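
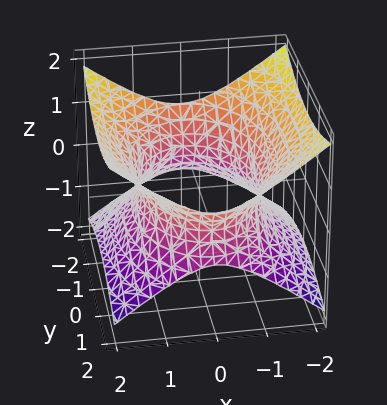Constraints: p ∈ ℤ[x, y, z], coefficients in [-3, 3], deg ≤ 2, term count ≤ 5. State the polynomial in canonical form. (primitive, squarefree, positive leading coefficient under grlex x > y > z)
(a) deg p = 2. An hourglass — one-sheet hyperboloid; a quadric.
(b) Symmetries: mirror symmetry x ↦ −x ⇒ only even powers of x; mirror symmetry z ↦ −z ⇒ only even powers of z; it's symmetric under y → −y, forcing even powers of y.
(c) From the axis intercepts and sections: the surface avoids every integer z-axis point in the box.
(d) Matching integer coefficients to the picture gives p.

2*x^2 + y^2 - 3*z^2 - 3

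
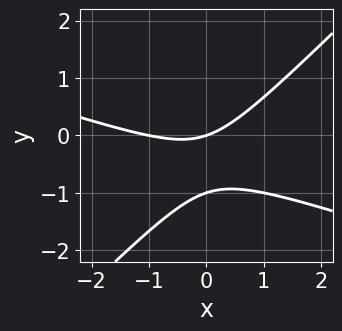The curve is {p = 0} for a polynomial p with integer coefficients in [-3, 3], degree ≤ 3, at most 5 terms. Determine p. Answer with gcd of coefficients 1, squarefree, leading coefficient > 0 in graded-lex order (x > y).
x^2 + 2*x*y - 3*y^2 + x - 3*y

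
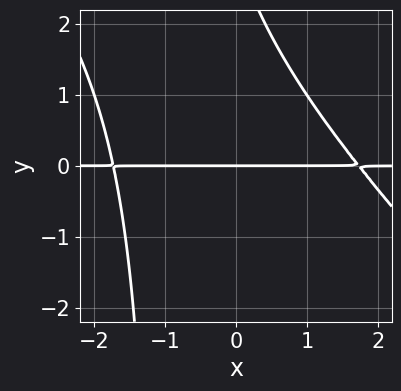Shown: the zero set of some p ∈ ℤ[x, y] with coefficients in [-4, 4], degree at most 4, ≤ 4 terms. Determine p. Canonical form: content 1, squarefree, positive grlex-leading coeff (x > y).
x^2*y + x*y^2 + y^2 - 3*y

The degree is 3 — the shape is more complex than any degree-2 curve.
Checking where it meets the axes: it meets the y-axis at y = 0 (among the integer gridlines); the visible x-axis segment lies entirely on the curve.
Fitting integer coefficients to these (and the overall shape) gives p.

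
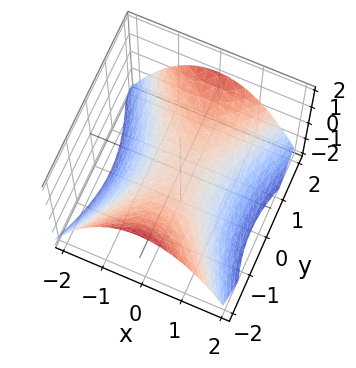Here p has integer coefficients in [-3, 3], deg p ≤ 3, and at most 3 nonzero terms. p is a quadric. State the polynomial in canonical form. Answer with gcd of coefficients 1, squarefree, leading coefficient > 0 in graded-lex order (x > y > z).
First, the degree is 2 — a hyperbolic paraboloid; a quadric.
Next, symmetries: it's symmetric under y → −y, forcing even powers of y; mirror symmetry x ↦ −x ⇒ only even powers of x.
Then, against the integer gridlines: it meets the x-axis at x = 0 (among the integer gridlines); it crosses the z-axis at the gridline z = 0.
Finally, putting this together gives p.

2*x^2 - y^2 + 3*z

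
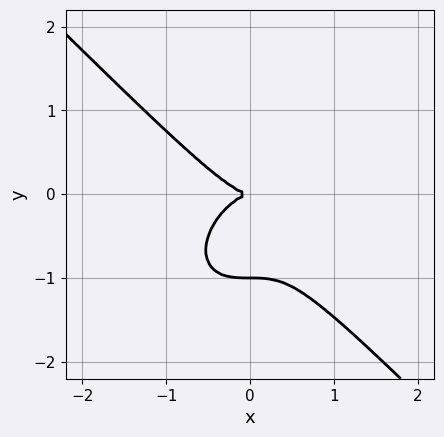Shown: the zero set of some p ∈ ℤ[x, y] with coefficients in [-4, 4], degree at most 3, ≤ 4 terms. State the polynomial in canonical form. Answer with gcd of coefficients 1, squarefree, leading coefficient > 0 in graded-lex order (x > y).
(a) The degree is 3 — the shape is more complex than any degree-2 curve.
(b) Observable constraints: the y-axis gridline crossings are at y ∈ {-1, 0}; it meets the x-axis at x = 0 (among the integer gridlines).
(c) These observations pin down the coefficients.

x^3 + y^3 + y^2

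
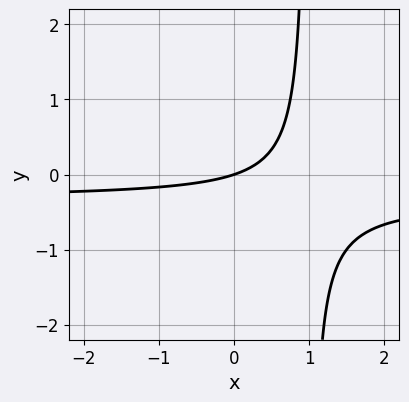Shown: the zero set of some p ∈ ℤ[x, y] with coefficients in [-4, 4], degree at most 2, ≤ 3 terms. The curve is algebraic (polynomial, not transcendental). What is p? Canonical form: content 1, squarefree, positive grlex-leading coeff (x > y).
3*x*y + x - 3*y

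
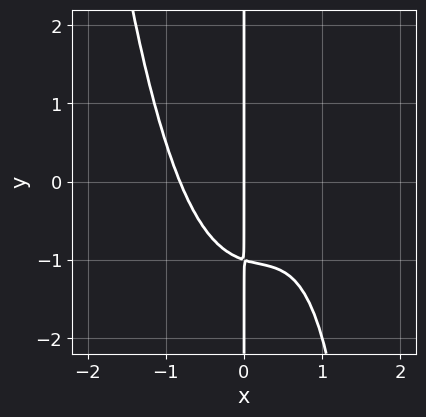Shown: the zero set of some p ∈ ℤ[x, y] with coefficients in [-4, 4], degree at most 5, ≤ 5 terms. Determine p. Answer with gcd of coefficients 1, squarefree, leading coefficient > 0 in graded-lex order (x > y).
3*x^4 - 2*x^3 - x^2*y + 3*x*y + 3*x

1. deg p = 4. No degree-3 curve has this shape.
2. Observable constraints: one x-axis crossing is at x = 0; the visible y-axis segment lies entirely on the curve.
3. Assembling these constraints gives the stated polynomial.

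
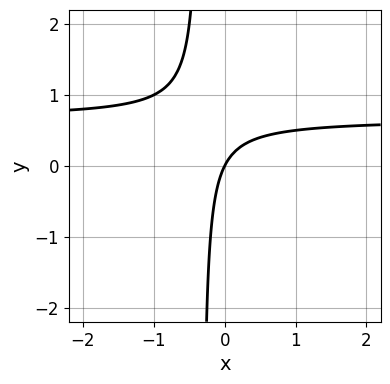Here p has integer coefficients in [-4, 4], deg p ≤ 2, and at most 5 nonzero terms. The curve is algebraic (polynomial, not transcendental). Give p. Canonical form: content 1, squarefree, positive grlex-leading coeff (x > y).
The degree is 2 — a generic line meets the curve in up to 2 points.
Against the integer gridlines: it meets the y-axis at y = 0 (among the integer gridlines); one x-axis crossing is at x = 0.
The integer polynomial consistent with all of this is the stated p.

3*x*y - 2*x + y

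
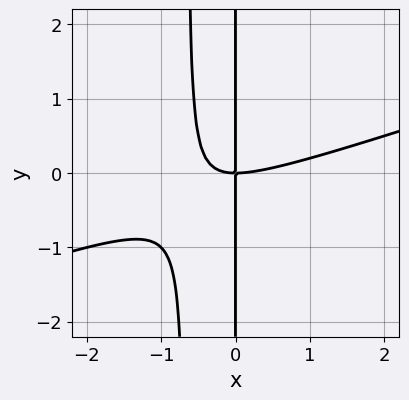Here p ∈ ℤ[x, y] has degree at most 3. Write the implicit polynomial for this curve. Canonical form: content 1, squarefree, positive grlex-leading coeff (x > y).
x^3 - 3*x^2*y - 2*x*y

deg p = 3. No degree-2 curve has this shape.
From the visible intercepts: the visible y-axis segment lies entirely on the curve; one x-axis crossing is at x = 0.
The integer polynomial consistent with all of this is the stated p.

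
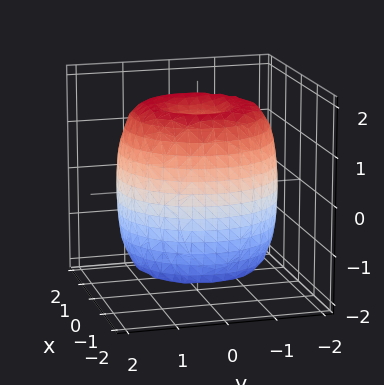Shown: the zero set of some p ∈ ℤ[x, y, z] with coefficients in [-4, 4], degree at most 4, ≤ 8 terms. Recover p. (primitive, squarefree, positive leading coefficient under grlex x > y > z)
First, deg p = 4.
Next, symmetry: the z-axis is an axis of rotation, so x and y enter only as x² + y².
Then, against the integer gridlines: a circular section at z = 1 has radius between 1 and 2.
Finally, together with the visible shape, these determine p as stated.

x^4 + 2*x^2*y^2 + y^4 - 2*x^2 - 2*y^2 + z^2 - 2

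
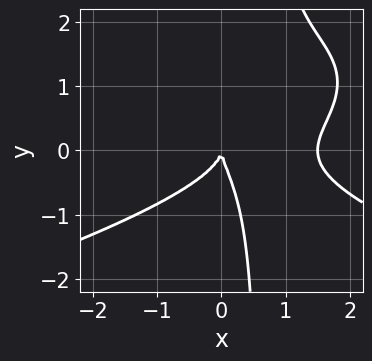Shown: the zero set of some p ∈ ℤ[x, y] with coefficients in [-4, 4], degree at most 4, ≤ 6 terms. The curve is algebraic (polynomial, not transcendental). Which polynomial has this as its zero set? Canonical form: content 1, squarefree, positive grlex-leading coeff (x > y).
First, degree: the shape is more complex than any degree-3 curve, so deg p = 4.
Then, checking where it meets the axes: it meets the y-axis at y = 0 (among the integer gridlines); it crosses the x-axis at the gridline x = 0.
Finally, assembling these constraints gives the stated polynomial.

3*x*y^3 + 2*x^3 - 3*x*y^2 - 2*y^3 - 3*x^2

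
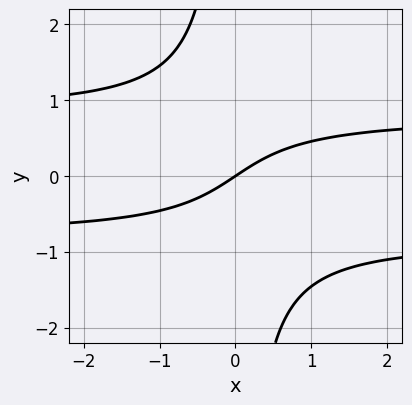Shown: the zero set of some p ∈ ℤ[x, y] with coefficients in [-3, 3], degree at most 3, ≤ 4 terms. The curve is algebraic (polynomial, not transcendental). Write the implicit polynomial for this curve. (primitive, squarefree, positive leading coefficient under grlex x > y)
3*x*y^2 - 2*x + 3*y

1. Degree: the shape is more complex than any degree-2 curve, so deg p = 3.
2. From the visible intercepts: it crosses the y-axis at the gridline y = 0; one x-axis crossing is at x = 0.
3. The integer polynomial consistent with all of this is the stated p.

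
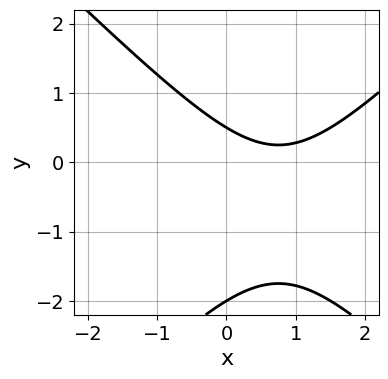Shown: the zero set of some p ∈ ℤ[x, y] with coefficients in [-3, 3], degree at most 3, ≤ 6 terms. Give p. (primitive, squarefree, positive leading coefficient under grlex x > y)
Degree: no degree-1 curve has this shape, so deg p = 2.
Checking where it meets the axes: no x-intercept at any integer in the box; it meets the y-axis at y = -2 (among the integer gridlines).
Assembling these constraints gives the stated polynomial.

2*x^2 - 2*y^2 - 3*x - 3*y + 2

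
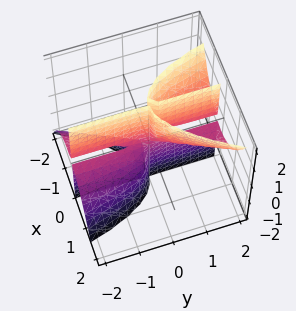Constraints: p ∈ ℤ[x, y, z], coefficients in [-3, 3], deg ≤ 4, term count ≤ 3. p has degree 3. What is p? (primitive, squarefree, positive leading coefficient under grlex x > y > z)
The picture has 2 separate pieces. Treating them together as one polynomial.
Degree: no degree-2 surface has this shape, so deg p = 3.
From the visible intercepts: it meets the x-axis at x = 0 (among the integer gridlines); the visible z-axis segment lies entirely on the surface; the visible y-axis segment lies entirely on the surface.
Assembling these constraints gives the stated polynomial.

3*x^3 - x^2*y - 2*x*y*z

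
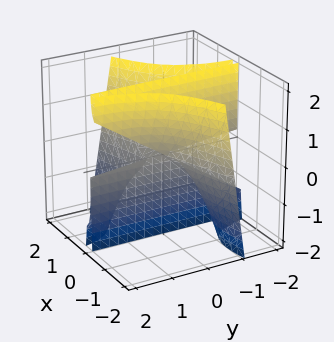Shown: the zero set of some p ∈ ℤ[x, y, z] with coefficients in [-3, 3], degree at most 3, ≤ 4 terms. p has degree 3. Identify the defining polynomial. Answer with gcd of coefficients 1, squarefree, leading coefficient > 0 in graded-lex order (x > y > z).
(a) The degree is 3 — a generic line meets the surface in up to 3 points.
(b) Observable constraints: it meets the x-axis at x = 0 (among the integer gridlines); the visible z-axis segment lies entirely on the surface; every point of the y-axis in the box is on the surface.
(c) These observations pin down the coefficients.

x^3 - 3*x^2*y - x*z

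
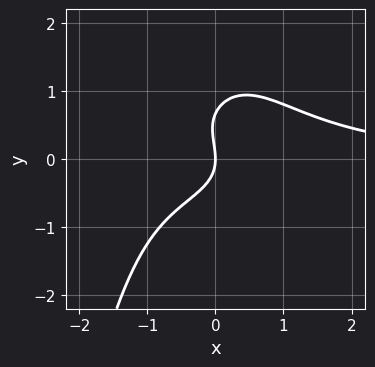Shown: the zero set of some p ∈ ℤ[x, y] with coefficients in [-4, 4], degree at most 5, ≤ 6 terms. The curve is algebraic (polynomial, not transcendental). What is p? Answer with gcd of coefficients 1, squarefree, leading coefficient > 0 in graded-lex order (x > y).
x^3*y + 3*x^2*y^2 + 3*y^3 - 2*y^2 - 3*x

First, the degree is 4 — a generic line meets the curve in up to 4 points.
Then, checking where it meets the axes: it crosses the y-axis at the gridline y = 0; it meets the x-axis at x = 0 (among the integer gridlines).
Finally, assembling these constraints gives the stated polynomial.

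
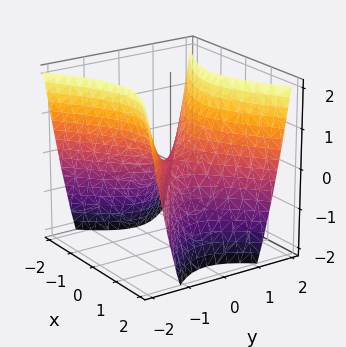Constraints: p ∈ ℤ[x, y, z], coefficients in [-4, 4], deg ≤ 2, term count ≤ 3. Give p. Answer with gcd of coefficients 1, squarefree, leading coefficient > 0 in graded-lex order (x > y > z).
2*x^2 - 3*y^2 + 2*z

First, the degree is 2 — a saddle surface; a quadric.
Next, symmetries: mirror symmetry x ↦ −x ⇒ only even powers of x; it's symmetric under y → −y, forcing even powers of y.
Next, checking where it meets the axes: it crosses the y-axis at the gridline y = 0; one x-axis crossing is at x = 0.
Finally, these observations pin down the coefficients.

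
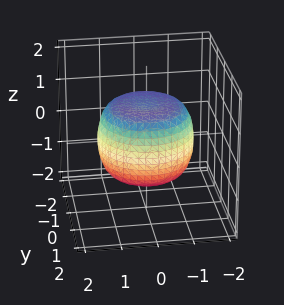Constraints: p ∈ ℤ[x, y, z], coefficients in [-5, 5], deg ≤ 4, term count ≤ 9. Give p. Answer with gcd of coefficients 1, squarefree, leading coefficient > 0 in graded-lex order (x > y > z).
2*x^4 + 4*x^2*y^2 + 2*y^4 - 2*x^2 - 2*y^2 + 3*z^2 - 3

First, degree: the shape is more complex than any degree-3 surface, so deg p = 4.
Next, symmetries: rotational symmetry about the z-axis ⇒ p depends on x, y only through x² + y².
Next, from the axis intercepts and sections: a circular section at z = 1 has radius exactly 1; the z-axis gridline crossings are at z ∈ {-1, 1}.
Finally, fitting integer coefficients to these (and the overall shape) gives p.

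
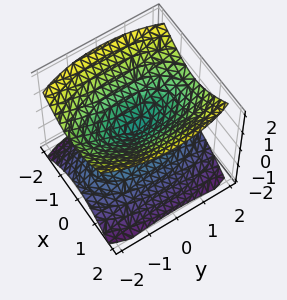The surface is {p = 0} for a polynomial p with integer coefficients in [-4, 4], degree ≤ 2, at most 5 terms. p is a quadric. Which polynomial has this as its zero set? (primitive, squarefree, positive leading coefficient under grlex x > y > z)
3*x^2 + y^2 - 3*z^2

1. I count 2 distinct pieces.
2. The degree is 2 — a double cone through the origin; a quadric.
3. Symmetries: the z ↦ −z reflection is a symmetry, so z appears only in even powers; the x ↦ −x reflection is a symmetry, so x appears only in even powers; the y ↦ −y reflection is a symmetry, so y appears only in even powers.
4. Observable constraints: it crosses the z-axis at the gridline z = 0; it crosses the x-axis at the gridline x = 0; it meets the y-axis at y = 0 (among the integer gridlines).
5. Solving for integer coefficients yields p as stated.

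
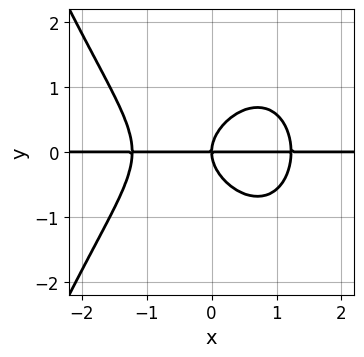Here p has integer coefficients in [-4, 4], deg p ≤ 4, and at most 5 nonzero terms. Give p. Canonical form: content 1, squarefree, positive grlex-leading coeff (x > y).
1. Degree: the shape is more complex than any degree-3 curve, so deg p = 4.
2. From the visible intercepts: every point of the x-axis in the box is on the curve; one y-axis crossing is at y = 0.
3. The integer polynomial consistent with all of this is the stated p.

2*x^3*y + 3*y^3 - 3*x*y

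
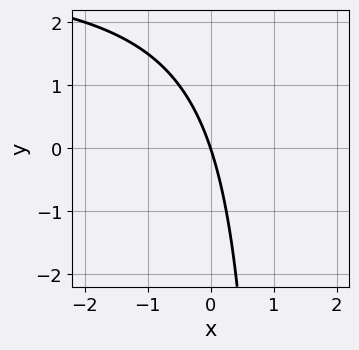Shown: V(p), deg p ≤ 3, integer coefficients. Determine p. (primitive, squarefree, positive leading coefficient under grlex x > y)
x*y - 3*x - y

(a) deg p = 2. The shape is more complex than any degree-1 curve.
(b) Reading off the gridlines: it meets the x-axis at x = 0 (among the integer gridlines); it crosses the y-axis at the gridline y = 0.
(c) Solving for integer coefficients yields p as stated.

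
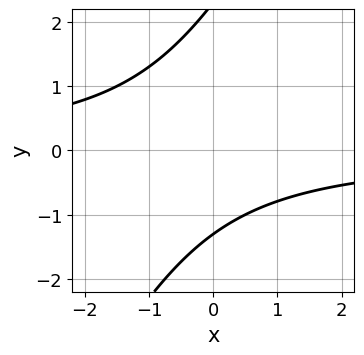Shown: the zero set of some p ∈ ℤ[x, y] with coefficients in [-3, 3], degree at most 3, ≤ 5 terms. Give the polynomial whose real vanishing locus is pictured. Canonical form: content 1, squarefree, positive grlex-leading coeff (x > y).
(a) The degree is 2 — no degree-1 curve has this shape.
(b) Reading off the gridlines: it misses every integer gridline on the x-axis.
(c) These observations pin down the coefficients.

2*x*y - y^2 + y + 3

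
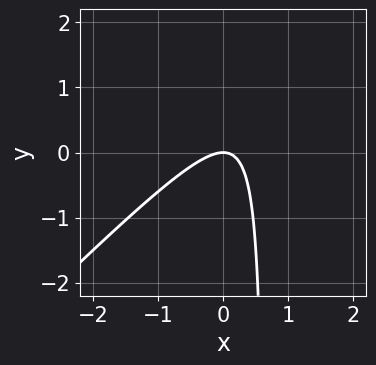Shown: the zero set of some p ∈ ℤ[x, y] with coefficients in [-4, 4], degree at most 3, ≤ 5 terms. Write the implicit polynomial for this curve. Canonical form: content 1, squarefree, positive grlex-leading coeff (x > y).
1. Degree: the shape is more complex than any degree-1 curve, so deg p = 2.
2. Against the integer gridlines: it crosses the y-axis at the gridline y = 0; it crosses the x-axis at the gridline x = 0.
3. These observations pin down the coefficients.

3*x^2 - 3*x*y + 2*y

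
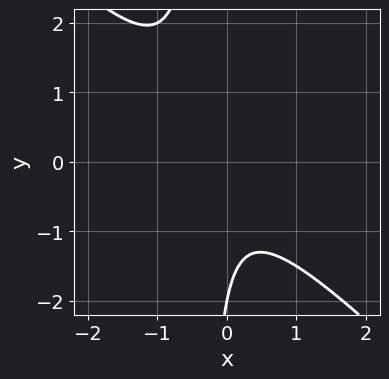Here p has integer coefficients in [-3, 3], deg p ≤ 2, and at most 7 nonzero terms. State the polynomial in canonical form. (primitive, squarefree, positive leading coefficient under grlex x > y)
First, degree: the shape is more complex than any degree-1 curve, so deg p = 2.
Next, from the axis intercepts and sections: no x-intercept at any integer in the box; it crosses the y-axis at the gridline y = -2.
Finally, assembling these constraints gives the stated polynomial.

3*x^2 + 3*x*y + x + y + 2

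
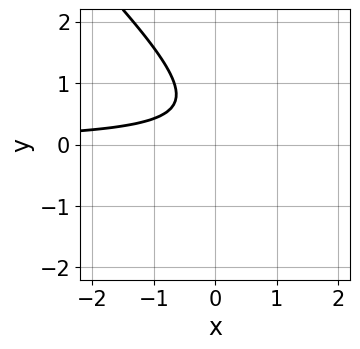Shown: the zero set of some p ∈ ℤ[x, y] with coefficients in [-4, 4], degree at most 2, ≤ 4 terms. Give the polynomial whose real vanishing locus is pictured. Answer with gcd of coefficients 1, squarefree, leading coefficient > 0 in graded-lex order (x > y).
3*x*y + 3*y^2 - 3*y + 2

First, degree: a generic line meets the curve in up to 2 points, so deg p = 2.
Then, from the axis intercepts and sections: the curve avoids every integer y-axis point in the box; no x-intercept at any integer in the box.
Finally, the integer polynomial consistent with all of this is the stated p.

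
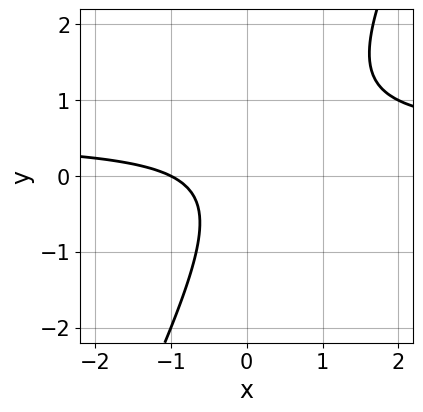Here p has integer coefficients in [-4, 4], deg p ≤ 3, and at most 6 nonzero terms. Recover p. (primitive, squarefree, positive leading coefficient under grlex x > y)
2*x*y - y^2 - x - 1

1. The degree is 2 — no degree-1 curve has this shape.
2. Reading off the gridlines: the curve avoids every integer y-axis point in the box; it crosses the x-axis at the gridline x = -1.
3. The integer polynomial consistent with all of this is the stated p.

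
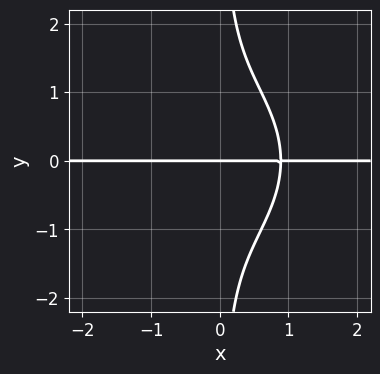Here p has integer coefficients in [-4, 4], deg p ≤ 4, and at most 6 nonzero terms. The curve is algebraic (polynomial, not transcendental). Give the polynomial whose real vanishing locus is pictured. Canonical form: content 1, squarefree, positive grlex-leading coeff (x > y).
2*x^3*y + 3*x*y^3 + 2*x^2*y - 3*y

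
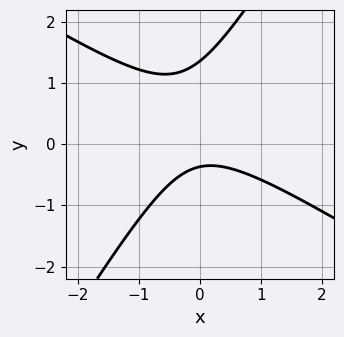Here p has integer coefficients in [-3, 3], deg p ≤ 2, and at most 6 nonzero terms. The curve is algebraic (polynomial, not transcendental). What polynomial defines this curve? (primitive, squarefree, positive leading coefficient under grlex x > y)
2*x^2 + 2*x*y - 2*y^2 + 2*y + 1

(a) Degree: no degree-1 curve has this shape, so deg p = 2.
(b) Reading off the gridlines: it misses every integer gridline on the x-axis.
(c) Together with the visible shape, these determine p as stated.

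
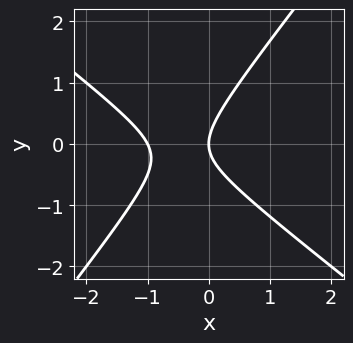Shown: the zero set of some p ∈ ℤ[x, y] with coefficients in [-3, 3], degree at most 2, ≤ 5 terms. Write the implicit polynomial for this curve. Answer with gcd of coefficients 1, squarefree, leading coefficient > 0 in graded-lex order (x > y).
2*x^2 + x*y - 2*y^2 + 2*x

First, deg p = 2. A generic line meets the curve in up to 2 points.
Then, observable constraints: it meets the y-axis at y = 0 (among the integer gridlines); among the integer gridlines, it crosses the x-axis at x ∈ {-1, 0}.
Finally, matching integer coefficients to the picture gives p.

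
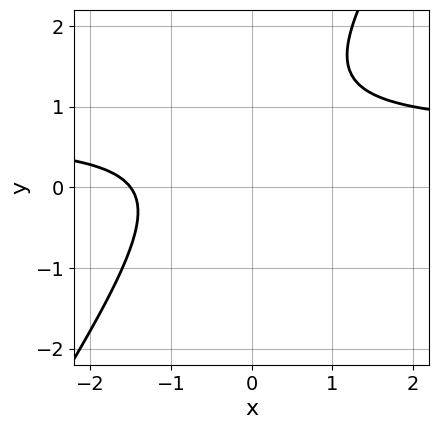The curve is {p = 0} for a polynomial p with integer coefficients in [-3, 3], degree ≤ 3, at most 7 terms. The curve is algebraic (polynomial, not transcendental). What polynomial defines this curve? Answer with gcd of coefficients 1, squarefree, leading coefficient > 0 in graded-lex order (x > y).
The degree is 2 — the shape is more complex than any degree-1 curve.
Observable constraints: no y-intercept at any integer in the box.
Together with the visible shape, these determine p as stated.

3*x*y - 2*y^2 - 2*x + 3*y - 3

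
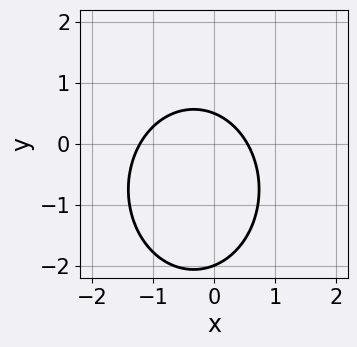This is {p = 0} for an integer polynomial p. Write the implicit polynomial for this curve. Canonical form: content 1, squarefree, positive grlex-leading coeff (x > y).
First, degree: a generic line meets the curve in up to 2 points, so deg p = 2.
Then, reading off the gridlines: one y-axis crossing is at y = -2.
Finally, assembling these constraints gives the stated polynomial.

3*x^2 + 2*y^2 + 2*x + 3*y - 2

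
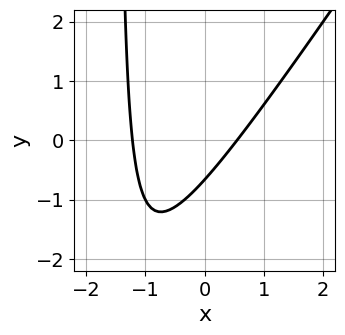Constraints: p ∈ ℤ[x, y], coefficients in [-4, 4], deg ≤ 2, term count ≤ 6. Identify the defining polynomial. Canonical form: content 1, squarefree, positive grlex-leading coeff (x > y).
First, degree: no degree-1 curve has this shape, so deg p = 2.
Finally, putting this together gives p.

3*x^2 - 2*x*y + 2*x - 3*y - 2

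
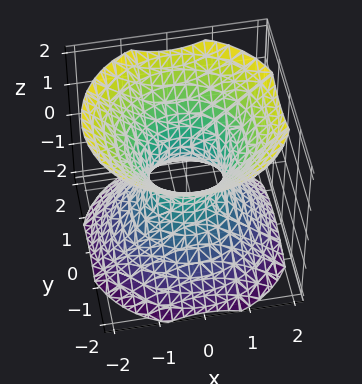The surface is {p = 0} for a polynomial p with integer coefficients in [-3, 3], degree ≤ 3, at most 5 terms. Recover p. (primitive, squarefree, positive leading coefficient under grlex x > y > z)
1. Degree: an hourglass — one-sheet hyperboloid; a quadric, so deg p = 2.
2. Symmetries: rotational symmetry about the z-axis ⇒ p depends on x, y only through x² + y²; the z ↦ −z reflection is a symmetry, so z appears only in even powers.
3. From the visible intercepts: a circular section at z = -1 has radius between 1 and 2; the surface avoids every integer z-axis point in the box.
4. Assembling these constraints gives the stated polynomial.

3*x^2 + 3*y^2 - 3*z^2 - 2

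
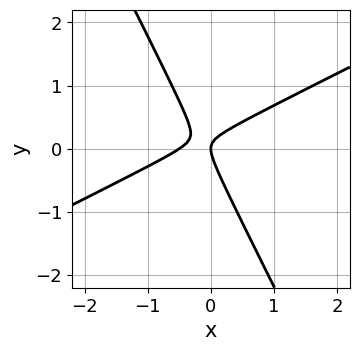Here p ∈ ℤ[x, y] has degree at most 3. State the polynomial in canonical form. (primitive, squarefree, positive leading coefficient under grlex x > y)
2*x^2 - 3*x*y - 2*y^2 + x

1. deg p = 2. A generic line meets the curve in up to 2 points.
2. From the visible intercepts: it meets the x-axis at x = 0 (among the integer gridlines); it meets the y-axis at y = 0 (among the integer gridlines).
3. These observations pin down the coefficients.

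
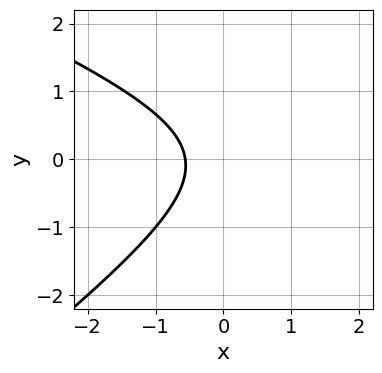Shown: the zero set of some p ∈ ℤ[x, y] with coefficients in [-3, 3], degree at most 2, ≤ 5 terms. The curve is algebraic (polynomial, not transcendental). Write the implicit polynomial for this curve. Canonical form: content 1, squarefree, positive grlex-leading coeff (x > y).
1. deg p = 2. The shape is more complex than any degree-1 curve.
2. From the visible intercepts: no y-intercept at any integer in the box.
3. Assembling these constraints gives the stated polynomial.

x^2 + x*y - 3*y^2 - 3*x - 2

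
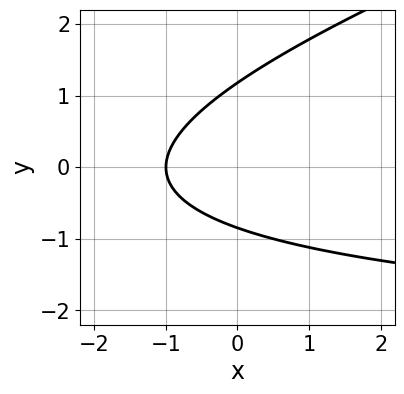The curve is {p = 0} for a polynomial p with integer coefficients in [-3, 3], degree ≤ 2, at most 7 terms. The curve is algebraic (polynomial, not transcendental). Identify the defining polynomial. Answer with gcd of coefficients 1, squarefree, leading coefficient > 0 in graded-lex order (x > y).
(a) The degree is 2 — no degree-1 curve has this shape.
(b) From the axis intercepts and sections: it crosses the x-axis at the gridline x = -1.
(c) These observations pin down the coefficients.

x*y - 3*y^2 + 3*x + y + 3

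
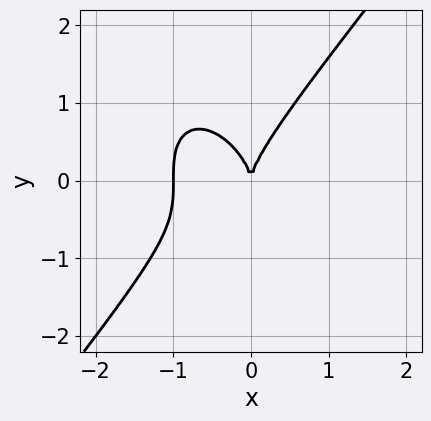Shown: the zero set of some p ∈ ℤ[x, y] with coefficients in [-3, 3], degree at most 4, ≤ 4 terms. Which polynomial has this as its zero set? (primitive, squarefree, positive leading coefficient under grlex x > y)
Degree: the shape is more complex than any degree-2 curve, so deg p = 3.
Observable constraints: it crosses the y-axis at the gridline y = 0; the x-axis gridline crossings are at x ∈ {-1, 0}.
Putting this together gives p.

2*x^3 - y^3 + 2*x^2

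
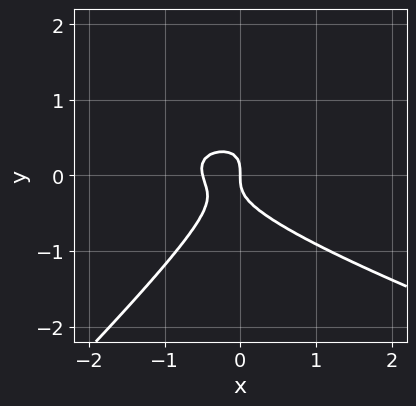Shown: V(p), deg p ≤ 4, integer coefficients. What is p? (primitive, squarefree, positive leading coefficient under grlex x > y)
(a) The degree is 3 — no degree-2 curve has this shape.
(b) Against the integer gridlines: one y-axis crossing is at y = 0; it crosses the x-axis at the gridline x = 0.
(c) These observations pin down the coefficients.

x^2*y + 2*x*y^2 - 3*y^3 - 2*x^2 - x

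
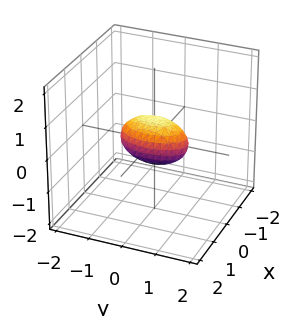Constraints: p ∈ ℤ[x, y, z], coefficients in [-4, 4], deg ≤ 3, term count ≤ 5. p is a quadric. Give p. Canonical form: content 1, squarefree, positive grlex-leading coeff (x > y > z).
Degree: bounded and convex; a quadric, so deg p = 2.
Symmetries: it's symmetric under z → −z, forcing even powers of z; it's symmetric under y → −y, forcing even powers of y; it's symmetric under x → −x, forcing even powers of x.
From the visible intercepts: among the integer gridlines, it crosses the y-axis at y ∈ {-1, 1}.
Solving for integer coefficients yields p as stated.

3*x^2 + y^2 + 2*z^2 - 1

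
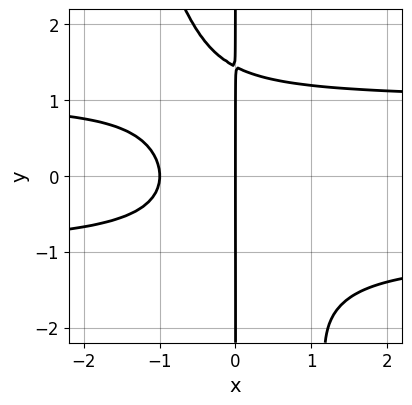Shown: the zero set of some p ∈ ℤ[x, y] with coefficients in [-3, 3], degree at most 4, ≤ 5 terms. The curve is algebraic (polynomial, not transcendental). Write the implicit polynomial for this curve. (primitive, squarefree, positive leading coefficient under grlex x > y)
(a) Degree: no degree-3 curve has this shape, so deg p = 4.
(b) Against the integer gridlines: the x-axis gridline crossings are at x ∈ {-1, 0}; every point of the y-axis in the box is on the curve.
(c) Matching integer coefficients to the picture gives p.

3*x^2*y^2 + x*y^3 - 3*x^2 - 3*x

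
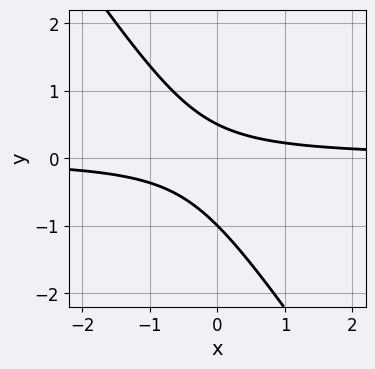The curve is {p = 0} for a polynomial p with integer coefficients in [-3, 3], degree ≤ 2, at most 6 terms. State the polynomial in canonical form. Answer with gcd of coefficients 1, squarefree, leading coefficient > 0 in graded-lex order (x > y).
deg p = 2. The shape is more complex than any degree-1 curve.
Observable constraints: the curve avoids every integer x-axis point in the box; it meets the y-axis at y = -1 (among the integer gridlines).
Fitting integer coefficients to these (and the overall shape) gives p.

3*x*y + 2*y^2 + y - 1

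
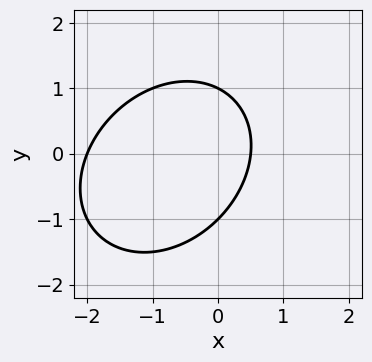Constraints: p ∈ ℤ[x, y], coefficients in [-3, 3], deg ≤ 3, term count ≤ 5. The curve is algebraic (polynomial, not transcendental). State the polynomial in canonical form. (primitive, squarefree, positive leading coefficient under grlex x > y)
2*x^2 - x*y + 2*y^2 + 3*x - 2

First, deg p = 2. No degree-1 curve has this shape.
Next, observable constraints: the y-axis gridline crossings are at y ∈ {-1, 1}; it crosses the x-axis at the gridline x = -2.
Finally, the integer polynomial consistent with all of this is the stated p.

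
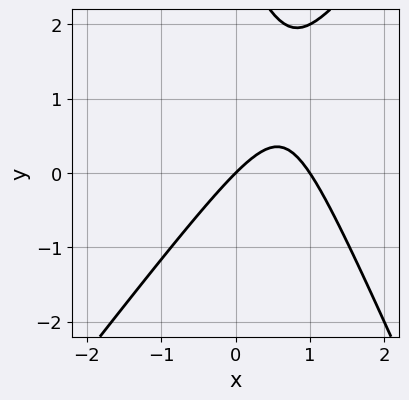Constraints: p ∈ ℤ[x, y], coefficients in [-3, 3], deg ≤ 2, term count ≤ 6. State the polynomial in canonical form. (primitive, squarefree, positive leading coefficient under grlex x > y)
3*x^2 - x*y - y^2 - 3*x + 3*y

Degree: no degree-1 curve has this shape, so deg p = 2.
Against the integer gridlines: among the integer gridlines, it crosses the x-axis at x ∈ {0, 1}; it meets the y-axis at y = 0 (among the integer gridlines).
Together with the visible shape, these determine p as stated.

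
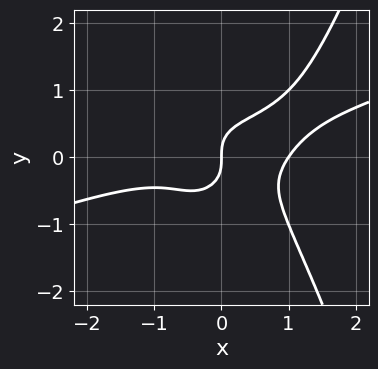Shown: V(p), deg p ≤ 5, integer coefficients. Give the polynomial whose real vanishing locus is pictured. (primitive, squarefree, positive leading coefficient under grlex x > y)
x^4 - 3*x^3*y + x^2*y + 2*y^3 - x

Degree: a generic line meets the curve in up to 4 points, so deg p = 4.
From the visible intercepts: one y-axis crossing is at y = 0; the x-axis gridline crossings are at x ∈ {0, 1}.
Putting this together gives p.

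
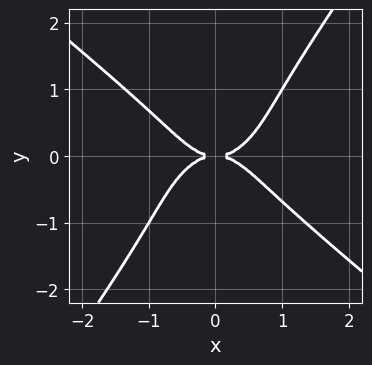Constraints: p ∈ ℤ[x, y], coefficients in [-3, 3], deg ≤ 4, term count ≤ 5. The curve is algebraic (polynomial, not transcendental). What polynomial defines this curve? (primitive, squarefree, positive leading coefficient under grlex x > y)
x^4 + x*y^3 - y^4 - y^2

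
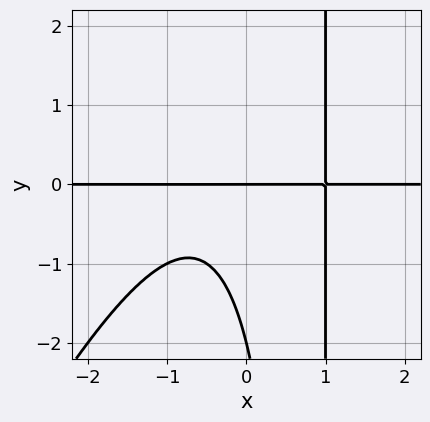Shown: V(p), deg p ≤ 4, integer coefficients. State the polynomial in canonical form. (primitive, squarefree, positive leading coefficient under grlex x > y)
1. deg p = 4. No degree-3 curve has this shape.
2. Against the integer gridlines: among the integer gridlines, it crosses the y-axis at y ∈ {-2, 0}; the visible x-axis segment lies entirely on the curve.
3. The integer polynomial consistent with all of this is the stated p.

2*x^3*y - x^2*y^2 + 2*x*y^2 - y^2 - 2*y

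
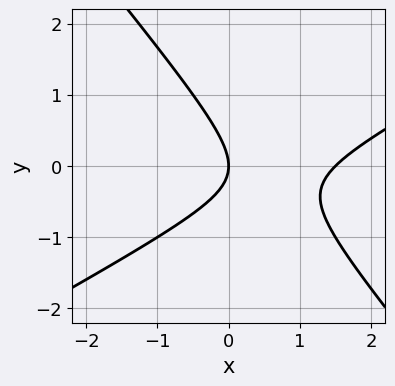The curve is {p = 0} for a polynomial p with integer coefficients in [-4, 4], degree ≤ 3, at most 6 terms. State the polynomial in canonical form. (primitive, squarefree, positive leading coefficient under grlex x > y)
2*x^2 - 2*x*y - 3*y^2 - 3*x

First, deg p = 2. A generic line meets the curve in up to 2 points.
Then, reading off the gridlines: it crosses the x-axis at the gridline x = 0; it crosses the y-axis at the gridline y = 0.
Finally, matching integer coefficients to the picture gives p.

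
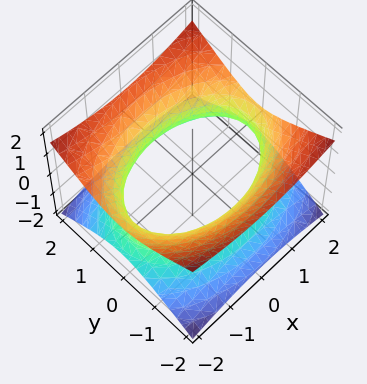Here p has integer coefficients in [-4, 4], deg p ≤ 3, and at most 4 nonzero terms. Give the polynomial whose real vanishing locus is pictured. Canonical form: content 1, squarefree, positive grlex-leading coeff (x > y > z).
(a) The degree is 2 — an hourglass — one-sheet hyperboloid; a quadric.
(b) Symmetries: the z ↦ −z reflection is a symmetry, so z appears only in even powers; mirror symmetry y ↦ −y ⇒ only even powers of y; mirror symmetry x ↦ −x ⇒ only even powers of x.
(c) Observable constraints: the surface avoids every integer z-axis point in the box.
(d) Solving for integer coefficients yields p as stated.

x^2 + 2*y^2 - 3*z^2 - 3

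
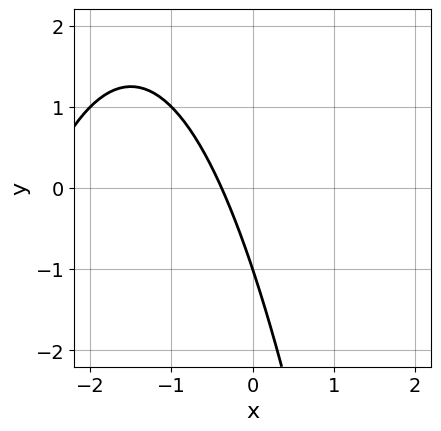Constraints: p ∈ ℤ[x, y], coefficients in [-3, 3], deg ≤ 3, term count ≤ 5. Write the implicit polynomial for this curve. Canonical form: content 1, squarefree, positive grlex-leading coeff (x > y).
x^2 + 3*x + y + 1

(a) Degree: no degree-1 curve has this shape, so deg p = 2.
(b) Observable constraints: it crosses the y-axis at the gridline y = -1.
(c) These observations pin down the coefficients.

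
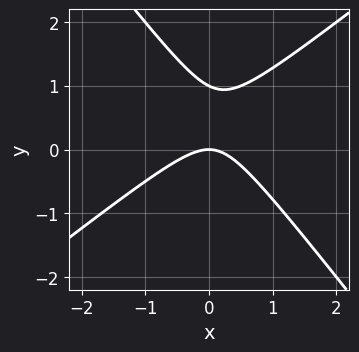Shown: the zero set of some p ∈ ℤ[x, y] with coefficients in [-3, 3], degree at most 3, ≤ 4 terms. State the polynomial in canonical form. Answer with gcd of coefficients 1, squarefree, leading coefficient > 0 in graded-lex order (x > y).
1. Degree: the shape is more complex than any degree-1 curve, so deg p = 2.
2. Against the integer gridlines: among the integer gridlines, it crosses the y-axis at y ∈ {0, 1}; one x-axis crossing is at x = 0.
3. The integer polynomial consistent with all of this is the stated p.

2*x^2 - x*y - 2*y^2 + 2*y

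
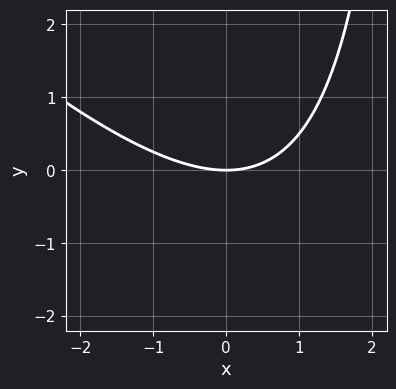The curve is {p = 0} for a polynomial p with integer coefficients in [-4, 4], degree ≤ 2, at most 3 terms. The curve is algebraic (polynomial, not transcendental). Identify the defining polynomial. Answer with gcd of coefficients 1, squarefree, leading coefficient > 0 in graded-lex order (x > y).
1. Degree: the shape is more complex than any degree-1 curve, so deg p = 2.
2. From the visible intercepts: it crosses the x-axis at the gridline x = 0; it crosses the y-axis at the gridline y = 0.
3. Matching integer coefficients to the picture gives p.

x^2 + x*y - 3*y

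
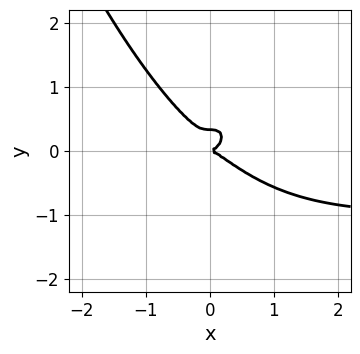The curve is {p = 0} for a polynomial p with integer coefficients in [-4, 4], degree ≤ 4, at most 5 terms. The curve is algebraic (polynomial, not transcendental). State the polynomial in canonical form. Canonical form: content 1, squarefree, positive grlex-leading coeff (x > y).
2*x^3*y + 2*x^3 + 3*y^3 - y^2

First, deg p = 4.
Then, checking where it meets the axes: one y-axis crossing is at y = 0; one x-axis crossing is at x = 0.
Finally, these observations pin down the coefficients.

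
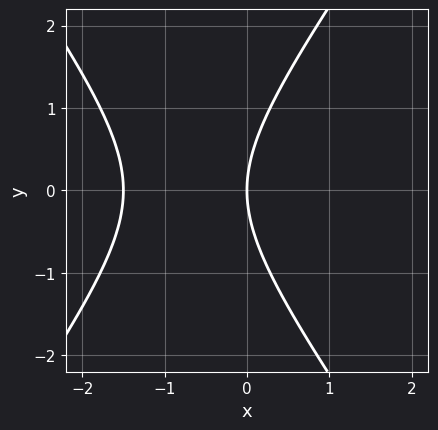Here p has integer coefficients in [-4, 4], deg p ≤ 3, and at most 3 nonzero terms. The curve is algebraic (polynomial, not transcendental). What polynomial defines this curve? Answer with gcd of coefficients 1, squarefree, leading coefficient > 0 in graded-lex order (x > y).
First, degree: no degree-1 curve has this shape, so deg p = 2.
Next, symmetries: it's symmetric under y → −y, forcing even powers of y.
Next, from the axis intercepts and sections: one x-axis crossing is at x = 0; it crosses the y-axis at the gridline y = 0.
Finally, together with the visible shape, these determine p as stated.

2*x^2 - y^2 + 3*x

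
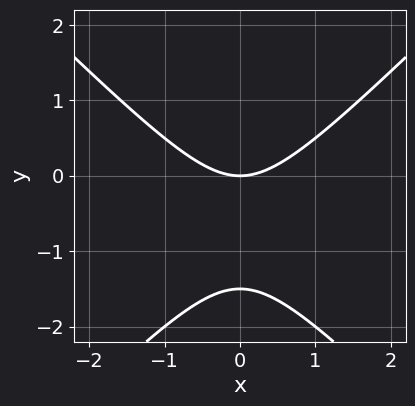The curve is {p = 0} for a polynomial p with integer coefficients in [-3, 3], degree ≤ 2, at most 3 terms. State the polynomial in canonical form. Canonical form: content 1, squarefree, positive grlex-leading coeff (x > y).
deg p = 2. No degree-1 curve has this shape.
Symmetries: mirror symmetry x ↦ −x ⇒ only even powers of x.
Against the integer gridlines: it crosses the y-axis at the gridline y = 0; it meets the x-axis at x = 0 (among the integer gridlines).
These observations pin down the coefficients.

2*x^2 - 2*y^2 - 3*y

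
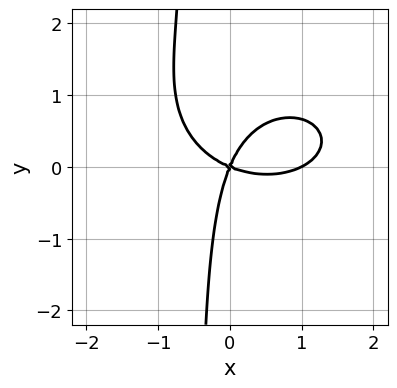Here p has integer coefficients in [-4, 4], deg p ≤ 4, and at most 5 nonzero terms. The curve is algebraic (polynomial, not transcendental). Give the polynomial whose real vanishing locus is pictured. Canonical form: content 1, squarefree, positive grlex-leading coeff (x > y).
x^3 + 2*x*y^2 - x^2 - 2*x*y + y^2

First, the degree is 3 — a generic line meets the curve in up to 3 points.
Then, checking where it meets the axes: it crosses the y-axis at the gridline y = 0; among the integer gridlines, it crosses the x-axis at x ∈ {0, 1}.
Finally, the integer polynomial consistent with all of this is the stated p.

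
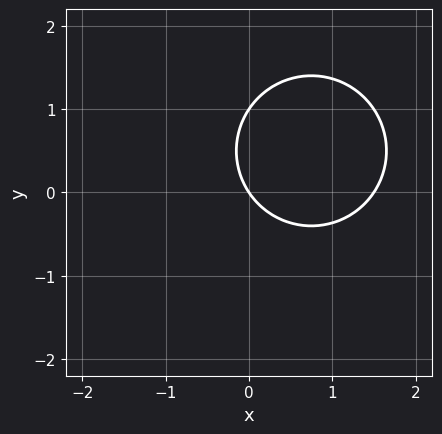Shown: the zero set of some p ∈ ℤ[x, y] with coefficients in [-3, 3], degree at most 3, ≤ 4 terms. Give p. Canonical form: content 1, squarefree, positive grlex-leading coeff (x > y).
2*x^2 + 2*y^2 - 3*x - 2*y

deg p = 2.
Observable constraints: one x-axis crossing is at x = 0; among the integer gridlines, it crosses the y-axis at y ∈ {0, 1}.
These observations pin down the coefficients.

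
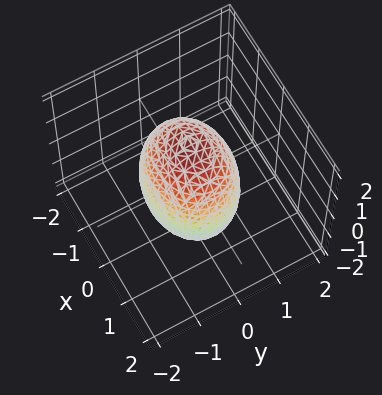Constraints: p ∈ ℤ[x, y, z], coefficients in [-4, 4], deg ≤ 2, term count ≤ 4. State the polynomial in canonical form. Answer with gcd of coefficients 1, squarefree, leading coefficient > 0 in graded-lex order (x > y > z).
2*x^2 + 3*y^2 + z^2 - 3

1. Degree: a closed, bounded, convex surface; a quadric, so deg p = 2.
2. Symmetries: mirror symmetry x ↦ −x ⇒ only even powers of x; mirror symmetry z ↦ −z ⇒ only even powers of z; it's symmetric under y → −y, forcing even powers of y.
3. From the visible intercepts: the y-axis gridline crossings are at y ∈ {-1, 1}.
4. Fitting integer coefficients to these (and the overall shape) gives p.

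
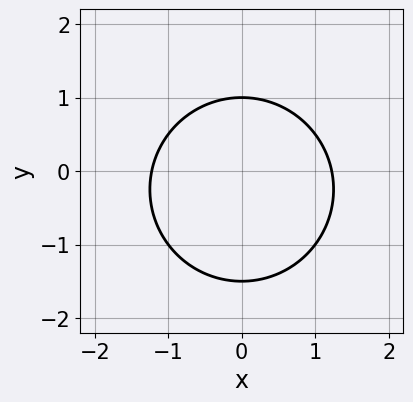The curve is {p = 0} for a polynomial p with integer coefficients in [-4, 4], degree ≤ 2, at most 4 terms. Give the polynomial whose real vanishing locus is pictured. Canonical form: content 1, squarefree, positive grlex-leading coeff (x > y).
1. Degree: the shape is more complex than any degree-1 curve, so deg p = 2.
2. Symmetries: mirror symmetry x ↦ −x ⇒ only even powers of x.
3. Observable constraints: it meets the y-axis at y = 1 (among the integer gridlines).
4. Solving for integer coefficients yields p as stated.

2*x^2 + 2*y^2 + y - 3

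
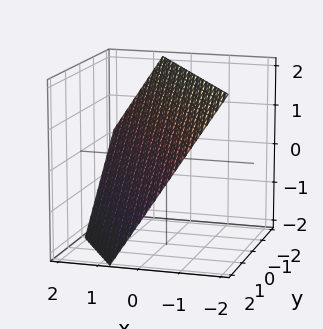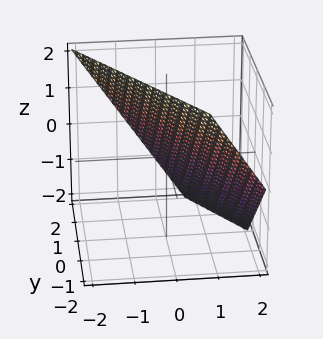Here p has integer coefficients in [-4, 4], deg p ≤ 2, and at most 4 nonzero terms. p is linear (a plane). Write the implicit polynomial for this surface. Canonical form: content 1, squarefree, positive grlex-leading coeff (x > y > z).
3*x + 2*y + 2*z - 2

First, deg p = 1. Every cross-section is a straight line — this is a plane.
Next, observable constraints: it crosses the z-axis at the gridline z = 1; it crosses the y-axis at the gridline y = 1.
Finally, matching integer coefficients to the picture gives p.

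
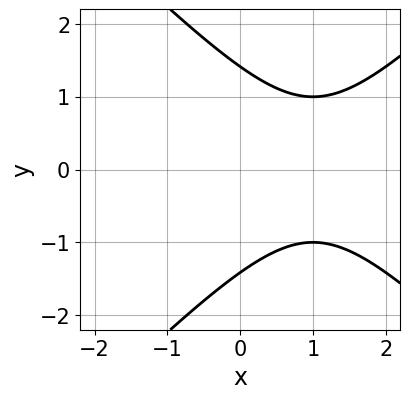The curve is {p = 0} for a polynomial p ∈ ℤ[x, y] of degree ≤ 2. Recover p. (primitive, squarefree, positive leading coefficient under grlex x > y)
x^2 - y^2 - 2*x + 2

1. Degree: no degree-1 curve has this shape, so deg p = 2.
2. Symmetries: it's symmetric under y → −y, forcing even powers of y.
3. From the axis intercepts and sections: no x-intercept at any integer in the box.
4. Solving for integer coefficients yields p as stated.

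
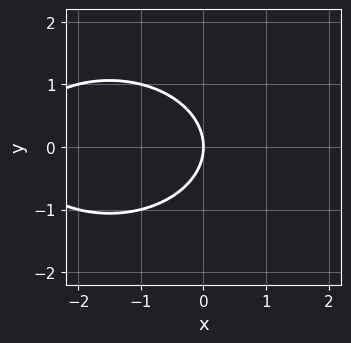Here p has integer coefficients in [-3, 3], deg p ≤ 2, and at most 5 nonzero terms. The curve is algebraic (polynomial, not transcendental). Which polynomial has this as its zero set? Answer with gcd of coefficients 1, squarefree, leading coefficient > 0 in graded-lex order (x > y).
x^2 + 2*y^2 + 3*x

(a) The degree is 2 — a generic line meets the curve in up to 2 points.
(b) Symmetries: mirror symmetry y ↦ −y ⇒ only even powers of y.
(c) Observable constraints: it crosses the x-axis at the gridline x = 0; it crosses the y-axis at the gridline y = 0.
(d) Putting this together gives p.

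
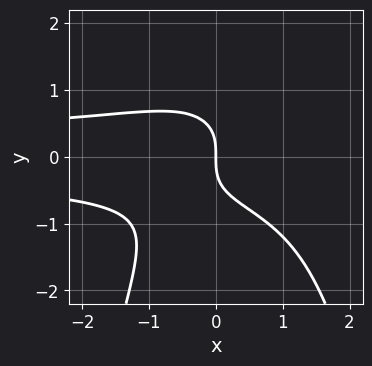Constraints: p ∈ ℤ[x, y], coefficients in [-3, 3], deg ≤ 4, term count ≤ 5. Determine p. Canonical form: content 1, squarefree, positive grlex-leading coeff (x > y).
First, degree: no degree-3 curve has this shape, so deg p = 4.
Next, against the integer gridlines: it meets the x-axis at x = 0 (among the integer gridlines); one y-axis crossing is at y = 0.
Finally, the integer polynomial consistent with all of this is the stated p.

2*x^2*y^2 - x*y^2 + 2*y^3 + 2*x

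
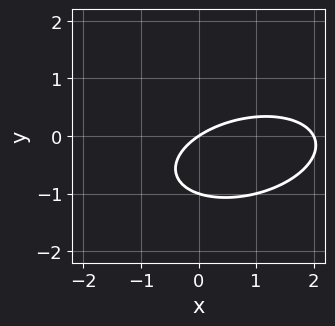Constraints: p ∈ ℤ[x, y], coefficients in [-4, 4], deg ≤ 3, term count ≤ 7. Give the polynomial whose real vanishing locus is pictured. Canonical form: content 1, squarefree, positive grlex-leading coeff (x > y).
x^2 - x*y + 3*y^2 - 2*x + 3*y

1. Degree: a generic line meets the curve in up to 2 points, so deg p = 2.
2. Observable constraints: the x-axis gridline crossings are at x ∈ {0, 2}; among the integer gridlines, it crosses the y-axis at y ∈ {-1, 0}.
3. Fitting integer coefficients to these (and the overall shape) gives p.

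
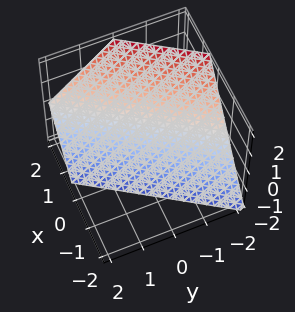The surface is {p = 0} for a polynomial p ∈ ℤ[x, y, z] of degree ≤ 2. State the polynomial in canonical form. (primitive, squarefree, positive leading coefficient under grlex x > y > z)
3*x - 2*y - 2*z - 2

(a) Degree: every cross-section is a straight line — this is a plane, so deg p = 1.
(b) Observable constraints: it meets the z-axis at z = -1 (among the integer gridlines); it crosses the y-axis at the gridline y = -1.
(c) These observations pin down the coefficients.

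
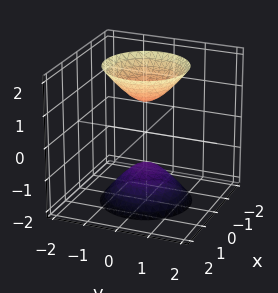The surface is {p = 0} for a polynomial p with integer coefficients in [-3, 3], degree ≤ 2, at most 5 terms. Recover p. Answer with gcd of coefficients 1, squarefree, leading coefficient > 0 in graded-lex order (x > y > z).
2*x^2 + 2*y^2 - z^2 + 1

I count 2 distinct pieces. They look like related sheets of one shape, so recover p as a whole.
The degree is 2 — two sheets facing apart; a quadric.
Symmetries: mirror symmetry z ↦ −z ⇒ only even powers of z; rotational symmetry about the z-axis ⇒ p depends on x, y only through x² + y².
From the visible intercepts: the z-axis gridline crossings are at z ∈ {-1, 1}; a circular section at z = -2 has radius between 1 and 2; no x-intercept at any integer in the box; no y-intercept at any integer in the box.
Solving for integer coefficients yields p as stated.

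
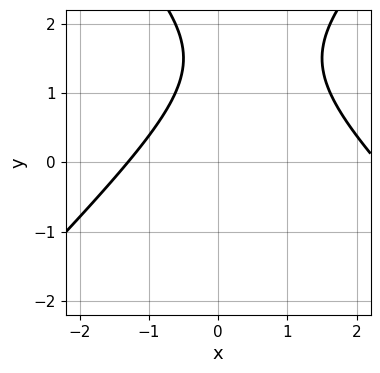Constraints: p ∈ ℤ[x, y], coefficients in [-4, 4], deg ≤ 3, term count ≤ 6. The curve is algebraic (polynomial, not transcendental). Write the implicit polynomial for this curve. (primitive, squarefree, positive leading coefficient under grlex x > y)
The degree is 2 — no degree-1 curve has this shape.
Observable constraints: it misses every integer gridline on the y-axis.
Matching integer coefficients to the picture gives p.

x^2 - y^2 - x + 3*y - 3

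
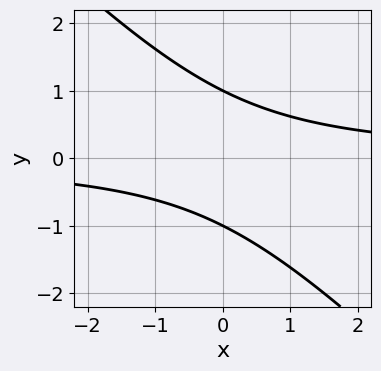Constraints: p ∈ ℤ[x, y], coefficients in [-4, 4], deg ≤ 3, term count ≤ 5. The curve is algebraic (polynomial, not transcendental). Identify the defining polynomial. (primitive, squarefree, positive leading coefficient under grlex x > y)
x*y + y^2 - 1

deg p = 2.
From the visible intercepts: among the integer gridlines, it crosses the y-axis at y ∈ {-1, 1}; it misses every integer gridline on the x-axis.
Solving for integer coefficients yields p as stated.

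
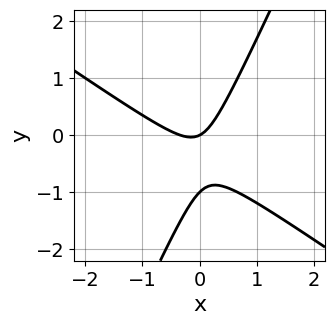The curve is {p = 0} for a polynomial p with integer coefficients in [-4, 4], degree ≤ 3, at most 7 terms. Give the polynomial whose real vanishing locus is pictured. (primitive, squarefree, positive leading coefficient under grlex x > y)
3*x^2 + 3*x*y - 2*y^2 + x - 2*y

(a) The degree is 2 — no degree-1 curve has this shape.
(b) Against the integer gridlines: one x-axis crossing is at x = 0; among the integer gridlines, it crosses the y-axis at y ∈ {-1, 0}.
(c) Putting this together gives p.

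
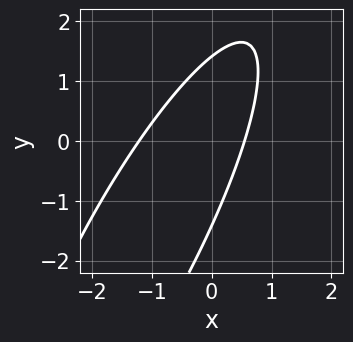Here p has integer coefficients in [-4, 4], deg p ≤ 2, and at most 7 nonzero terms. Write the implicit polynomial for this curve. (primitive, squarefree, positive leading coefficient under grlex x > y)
First, the degree is 2 — the shape is more complex than any degree-1 curve.
Finally, putting this together gives p.

3*x^2 - 3*x*y + y^2 + 2*x - 2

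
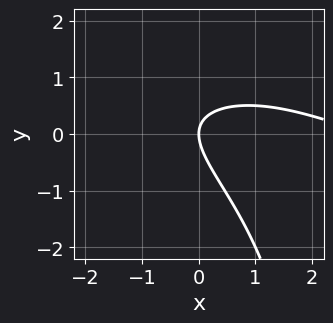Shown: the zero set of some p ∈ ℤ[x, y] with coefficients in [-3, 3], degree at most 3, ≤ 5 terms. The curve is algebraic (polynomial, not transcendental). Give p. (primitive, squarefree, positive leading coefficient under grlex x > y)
First, deg p = 3. No degree-2 curve has this shape.
Then, reading off the gridlines: one x-axis crossing is at x = 0; it crosses the y-axis at the gridline y = 0.
Finally, these observations pin down the coefficients.

x*y^2 - x^2 - 3*x*y - 3*y^2 + 3*x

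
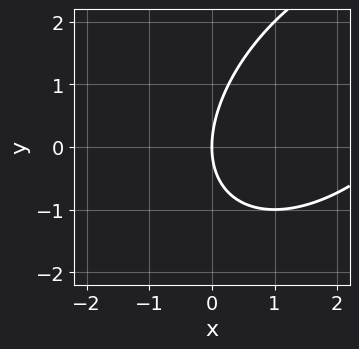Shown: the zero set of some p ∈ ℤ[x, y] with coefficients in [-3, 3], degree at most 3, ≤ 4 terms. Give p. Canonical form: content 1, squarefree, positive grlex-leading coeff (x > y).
First, deg p = 2. A generic line meets the curve in up to 2 points.
Next, checking where it meets the axes: it meets the y-axis at y = 0 (among the integer gridlines); it crosses the x-axis at the gridline x = 0.
Finally, these observations pin down the coefficients.

x^2 - x*y + y^2 - 3*x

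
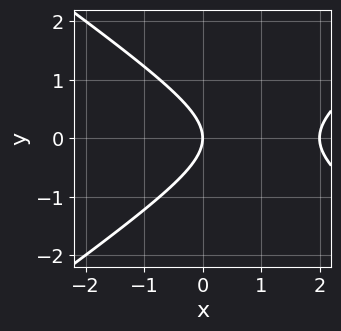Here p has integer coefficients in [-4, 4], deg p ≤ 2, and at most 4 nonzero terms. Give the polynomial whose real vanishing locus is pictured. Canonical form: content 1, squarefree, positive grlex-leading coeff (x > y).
(a) Degree: the shape is more complex than any degree-1 curve, so deg p = 2.
(b) Symmetries: the y ↦ −y reflection is a symmetry, so y appears only in even powers.
(c) From the visible intercepts: it meets the y-axis at y = 0 (among the integer gridlines); among the integer gridlines, it crosses the x-axis at x ∈ {0, 2}.
(d) The integer polynomial consistent with all of this is the stated p.

x^2 - 2*y^2 - 2*x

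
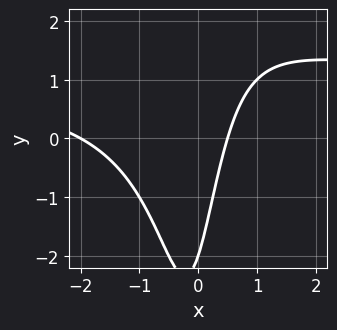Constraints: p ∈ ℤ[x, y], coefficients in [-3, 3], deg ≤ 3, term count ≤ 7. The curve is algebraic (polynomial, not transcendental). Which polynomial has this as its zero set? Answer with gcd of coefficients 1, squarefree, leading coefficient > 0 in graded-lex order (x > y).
2*x^2*y - 2*x^2 - 3*x + y + 2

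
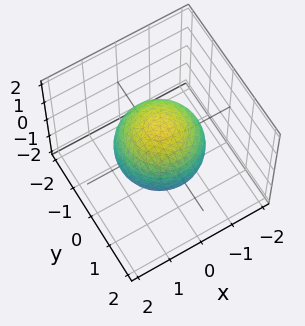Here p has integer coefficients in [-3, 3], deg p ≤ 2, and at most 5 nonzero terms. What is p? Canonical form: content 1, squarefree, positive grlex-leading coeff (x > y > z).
1. Degree: no degree-1 surface has this shape, so deg p = 2.
2. Symmetries: every cross-section ⟂ z is a circle, so x, y appear only via x² + y².
3. Observable constraints: a circular section at z = -1 has radius between 0 and 1.
4. Assembling these constraints gives the stated polynomial.

2*x^2 + 2*y^2 + 2*z^2 - 3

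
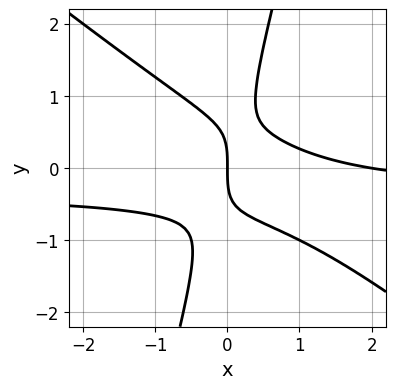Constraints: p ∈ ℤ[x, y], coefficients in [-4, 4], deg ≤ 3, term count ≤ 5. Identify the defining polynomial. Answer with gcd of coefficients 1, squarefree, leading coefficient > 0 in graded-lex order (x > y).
3*x^2*y + 3*x*y^2 - y^3 + x^2 - 2*x

1. The degree is 3 — the shape is more complex than any degree-2 curve.
2. Against the integer gridlines: the x-axis gridline crossings are at x ∈ {0, 2}; it crosses the y-axis at the gridline y = 0.
3. These observations pin down the coefficients.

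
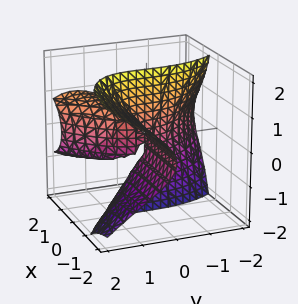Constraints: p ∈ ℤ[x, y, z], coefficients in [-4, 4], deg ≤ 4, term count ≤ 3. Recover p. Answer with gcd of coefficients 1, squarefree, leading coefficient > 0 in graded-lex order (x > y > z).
First, the degree is 3 — the shape is more complex than any degree-2 surface.
Then, from the axis intercepts and sections: it meets the y-axis at y = 0 (among the integer gridlines); every point of the z-axis in the box is on the surface; the visible x-axis segment lies entirely on the surface.
Finally, together with the visible shape, these determine p as stated.

3*x*z^2 + y^3 - 3*x*y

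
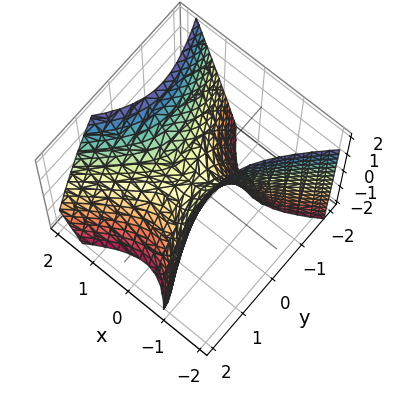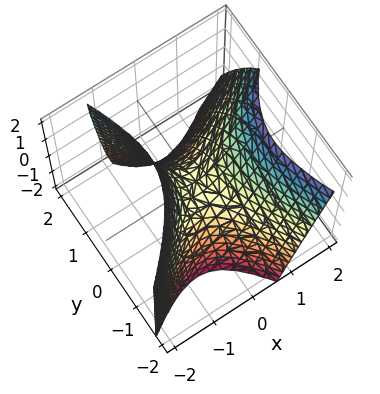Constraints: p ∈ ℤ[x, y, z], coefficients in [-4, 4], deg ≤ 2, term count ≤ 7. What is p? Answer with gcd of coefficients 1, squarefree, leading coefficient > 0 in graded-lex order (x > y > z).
3*x^2 - 2*x*y - x*z - 2*y^2 - 2*z

Degree: a generic line meets the surface in up to 2 points, so deg p = 2.
From the axis intercepts and sections: it crosses the z-axis at the gridline z = 0; one x-axis crossing is at x = 0; it crosses the y-axis at the gridline y = 0.
Putting this together gives p.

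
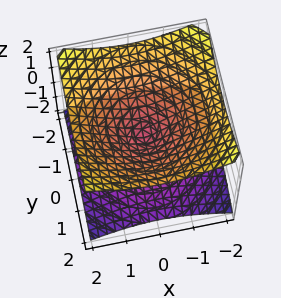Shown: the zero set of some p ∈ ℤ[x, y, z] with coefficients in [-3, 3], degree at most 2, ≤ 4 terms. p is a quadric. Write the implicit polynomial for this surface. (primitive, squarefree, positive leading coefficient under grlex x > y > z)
x^2 + y^2 - 2*z^2

(a) The degree is 2 — two nappes meeting at a single point; a quadric.
(b) Symmetries: rotational symmetry about the z-axis ⇒ p depends on x, y only through x² + y²; mirror symmetry z ↦ −z ⇒ only even powers of z.
(c) Checking where it meets the axes: it crosses the y-axis at the gridline y = 0; it crosses the x-axis at the gridline x = 0; a circular section at z = -1 has radius between 1 and 2; one z-axis crossing is at z = 0.
(d) Fitting integer coefficients to these (and the overall shape) gives p.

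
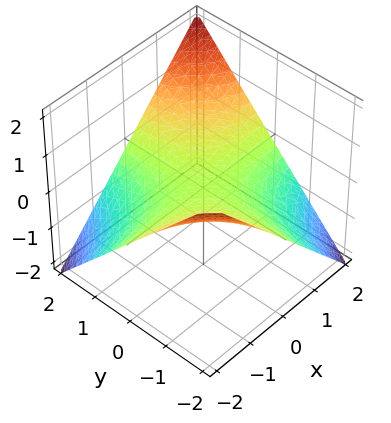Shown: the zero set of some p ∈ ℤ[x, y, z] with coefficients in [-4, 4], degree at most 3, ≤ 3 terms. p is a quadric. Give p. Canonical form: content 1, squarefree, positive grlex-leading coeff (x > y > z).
x*y - 2*z

1. The degree is 2 — a saddle surface; a quadric.
2. Observable constraints: every point of the y-axis in the box is on the surface; every point of the x-axis in the box is on the surface; it crosses the z-axis at the gridline z = 0.
3. Fitting integer coefficients to these (and the overall shape) gives p.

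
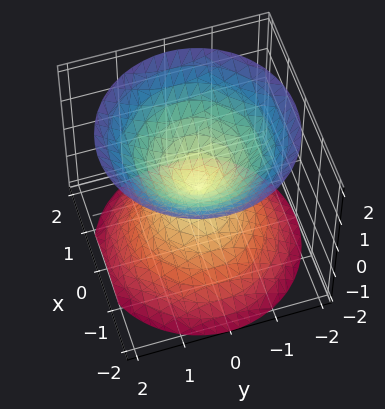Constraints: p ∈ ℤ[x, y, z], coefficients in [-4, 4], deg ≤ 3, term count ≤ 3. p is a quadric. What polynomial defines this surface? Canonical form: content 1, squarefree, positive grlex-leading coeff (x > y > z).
(a) The picture has 2 separate pieces. They look like related sheets of one shape, so recover p as a whole.
(b) deg p = 2. A double cone through the origin; a quadric.
(c) Symmetries: rotational symmetry about the z-axis ⇒ p depends on x, y only through x² + y²; mirror symmetry z ↦ −z ⇒ only even powers of z.
(d) From the axis intercepts and sections: it meets the x-axis at x = 0 (among the integer gridlines); it crosses the z-axis at the gridline z = 0; it meets the y-axis at y = 0 (among the integer gridlines); a circular section at z = -1 has radius exactly 1.
(e) Fitting integer coefficients to these (and the overall shape) gives p.

x^2 + y^2 - z^2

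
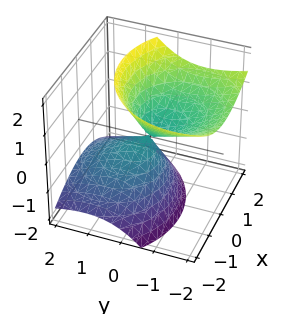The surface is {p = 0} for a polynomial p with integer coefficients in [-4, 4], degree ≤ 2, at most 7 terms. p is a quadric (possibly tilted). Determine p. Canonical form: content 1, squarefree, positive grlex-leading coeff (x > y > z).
(a) I count 2 distinct pieces. They look like related sheets of one shape, so recover p as a whole.
(b) The degree is 2 — the shape is more complex than any degree-1 surface.
(c) Checking where it meets the axes: it meets the y-axis at y = 0 (among the integer gridlines); it meets the z-axis at z = 0 (among the integer gridlines); it crosses the x-axis at the gridline x = 0.
(d) Solving for integer coefficients yields p as stated.

2*x^2 - x*z + 2*y^2 + 3*y*z - 2*z^2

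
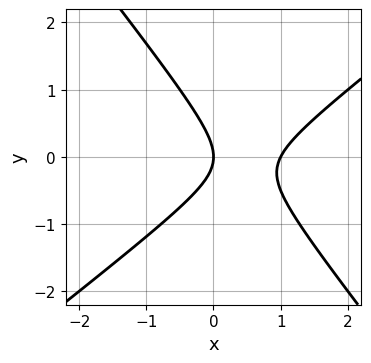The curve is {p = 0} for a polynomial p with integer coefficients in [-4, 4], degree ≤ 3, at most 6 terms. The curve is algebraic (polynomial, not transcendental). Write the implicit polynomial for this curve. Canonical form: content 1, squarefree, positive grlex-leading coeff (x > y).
2*x^2 - x*y - 2*y^2 - 2*x

Degree: the shape is more complex than any degree-1 curve, so deg p = 2.
From the visible intercepts: it meets the y-axis at y = 0 (among the integer gridlines); the x-axis gridline crossings are at x ∈ {0, 1}.
Fitting integer coefficients to these (and the overall shape) gives p.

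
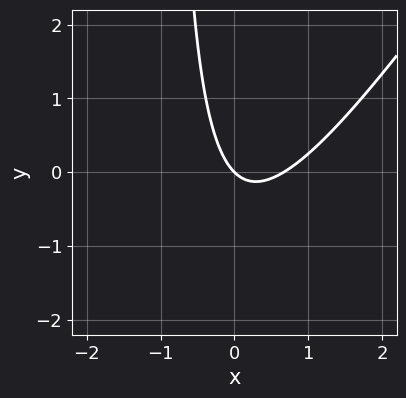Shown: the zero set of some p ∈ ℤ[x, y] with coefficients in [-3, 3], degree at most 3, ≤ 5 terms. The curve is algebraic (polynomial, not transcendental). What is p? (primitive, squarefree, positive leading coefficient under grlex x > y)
3*x^2 - 2*x*y - 2*x - 2*y

deg p = 2. A generic line meets the curve in up to 2 points.
Observable constraints: one y-axis crossing is at y = 0; it meets the x-axis at x = 0 (among the integer gridlines).
Matching integer coefficients to the picture gives p.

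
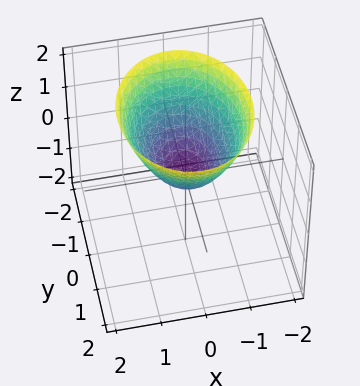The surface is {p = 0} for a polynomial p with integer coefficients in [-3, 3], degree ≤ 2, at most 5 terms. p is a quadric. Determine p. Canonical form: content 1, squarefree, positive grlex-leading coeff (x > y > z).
3*x^2 + 2*y^2 - 3*z

First, the degree is 2 — a single bowl opening along one axis; a quadric.
Then, symmetries: the y ↦ −y reflection is a symmetry, so y appears only in even powers; the x ↦ −x reflection is a symmetry, so x appears only in even powers.
Next, observable constraints: one x-axis crossing is at x = 0; it crosses the z-axis at the gridline z = 0.
Finally, putting this together gives p.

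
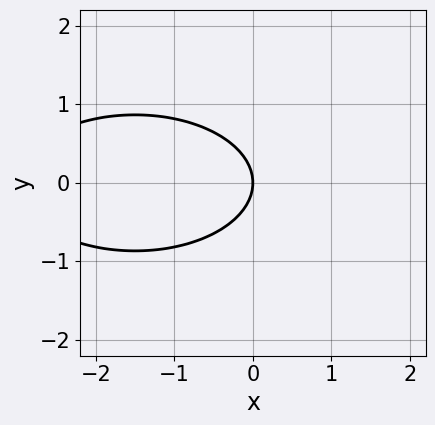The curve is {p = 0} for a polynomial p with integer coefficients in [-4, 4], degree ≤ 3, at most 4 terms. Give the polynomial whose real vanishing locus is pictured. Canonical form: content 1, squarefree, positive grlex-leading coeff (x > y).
x^2 + 3*y^2 + 3*x

deg p = 2.
Symmetries: mirror symmetry y ↦ −y ⇒ only even powers of y.
From the axis intercepts and sections: one y-axis crossing is at y = 0; it crosses the x-axis at the gridline x = 0.
Putting this together gives p.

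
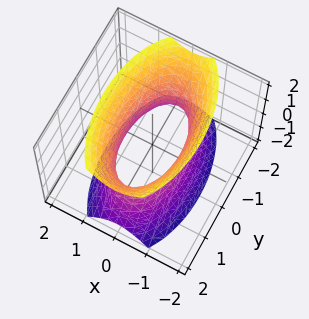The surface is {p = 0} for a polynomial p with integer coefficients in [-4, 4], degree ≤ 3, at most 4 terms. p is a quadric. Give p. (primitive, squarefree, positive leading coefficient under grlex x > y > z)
Degree: an hourglass — one-sheet hyperboloid; a quadric, so deg p = 2.
Symmetries: it's symmetric under y → −y, forcing even powers of y; it's symmetric under z → −z, forcing even powers of z; mirror symmetry x ↦ −x ⇒ only even powers of x.
From the axis intercepts and sections: it misses every integer gridline on the z-axis.
These observations pin down the coefficients.

3*x^2 + y^2 - z^2 - 2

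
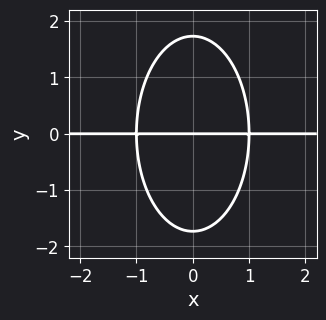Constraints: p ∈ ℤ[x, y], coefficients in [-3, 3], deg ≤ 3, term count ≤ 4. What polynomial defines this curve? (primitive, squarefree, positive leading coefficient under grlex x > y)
3*x^2*y + y^3 - 3*y

The degree is 3 — the shape is more complex than any degree-2 curve.
Symmetries: the x ↦ −x reflection is a symmetry, so x appears only in even powers.
Observable constraints: every point of the x-axis in the box is on the curve; it crosses the y-axis at the gridline y = 0.
Putting this together gives p.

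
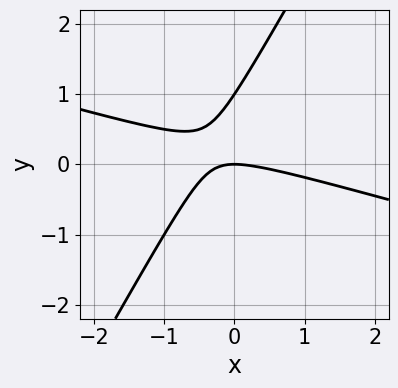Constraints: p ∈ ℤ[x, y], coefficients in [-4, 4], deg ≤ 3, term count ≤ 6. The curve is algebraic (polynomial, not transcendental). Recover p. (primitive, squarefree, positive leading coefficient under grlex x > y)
x^2 + 3*x*y - 2*y^2 + 2*y

First, the degree is 2 — the shape is more complex than any degree-1 curve.
Then, checking where it meets the axes: the y-axis gridline crossings are at y ∈ {0, 1}; it meets the x-axis at x = 0 (among the integer gridlines).
Finally, the integer polynomial consistent with all of this is the stated p.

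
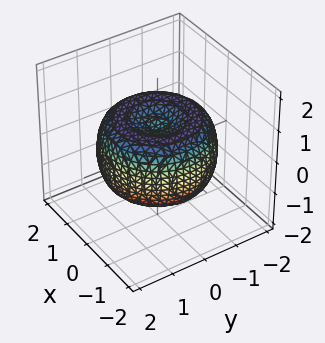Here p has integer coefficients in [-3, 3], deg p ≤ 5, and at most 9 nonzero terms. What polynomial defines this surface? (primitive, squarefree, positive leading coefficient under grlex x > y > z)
1. Degree: no degree-3 surface has this shape, so deg p = 4.
2. Symmetry: every cross-section ⟂ z is a circle, so x, y appear only via x² + y².
3. Checking where it meets the axes: a circular section at z = 0 has radius between 1 and 2.
4. Together with the visible shape, these determine p as stated.

x^4 + 2*x^2*y^2 + y^4 - 2*x^2 - 2*y^2 + 2*z^2 - 1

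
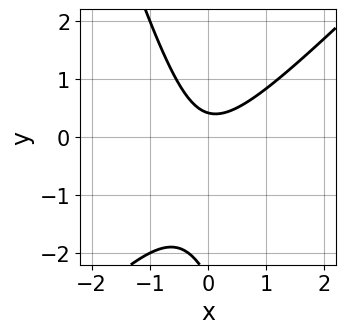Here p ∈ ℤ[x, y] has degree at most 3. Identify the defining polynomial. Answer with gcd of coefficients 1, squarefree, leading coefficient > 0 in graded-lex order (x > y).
1. Degree: the shape is more complex than any degree-1 curve, so deg p = 2.
2. Observable constraints: it misses every integer gridline on the x-axis.
3. Solving for integer coefficients yields p as stated.

3*x^2 - 2*x*y - y^2 - 2*y + 1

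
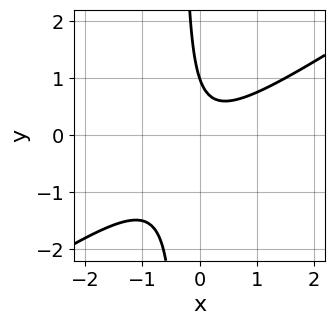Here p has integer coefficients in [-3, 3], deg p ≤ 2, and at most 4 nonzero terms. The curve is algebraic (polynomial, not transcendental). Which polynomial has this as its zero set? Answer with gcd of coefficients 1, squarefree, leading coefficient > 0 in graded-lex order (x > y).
1. deg p = 2.
2. Checking where it meets the axes: it crosses the y-axis at the gridline y = 1; the curve avoids every integer x-axis point in the box.
3. The integer polynomial consistent with all of this is the stated p.

2*x^2 - 3*x*y - y + 1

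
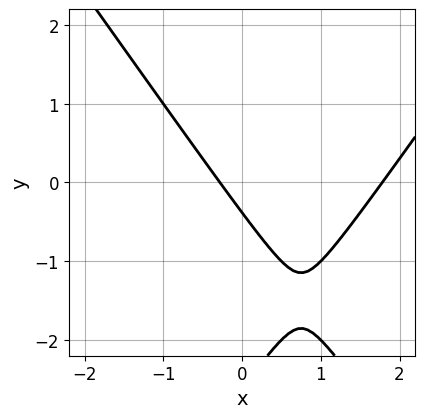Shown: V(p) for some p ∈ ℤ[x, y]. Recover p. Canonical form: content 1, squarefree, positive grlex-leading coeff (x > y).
First, the degree is 2 — no degree-1 curve has this shape.
Finally, the integer polynomial consistent with all of this is the stated p.

2*x^2 - y^2 - 3*x - 3*y - 1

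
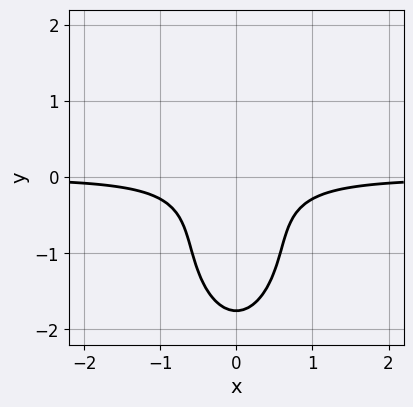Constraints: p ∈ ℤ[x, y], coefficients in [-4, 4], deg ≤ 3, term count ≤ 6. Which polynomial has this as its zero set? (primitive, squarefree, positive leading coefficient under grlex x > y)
3*x^2*y + y^3 + 2*y^2 + y + 1

First, deg p = 3. A generic line meets the curve in up to 3 points.
Then, symmetries: the x ↦ −x reflection is a symmetry, so x appears only in even powers.
Next, from the axis intercepts and sections: no x-intercept at any integer in the box.
Finally, together with the visible shape, these determine p as stated.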